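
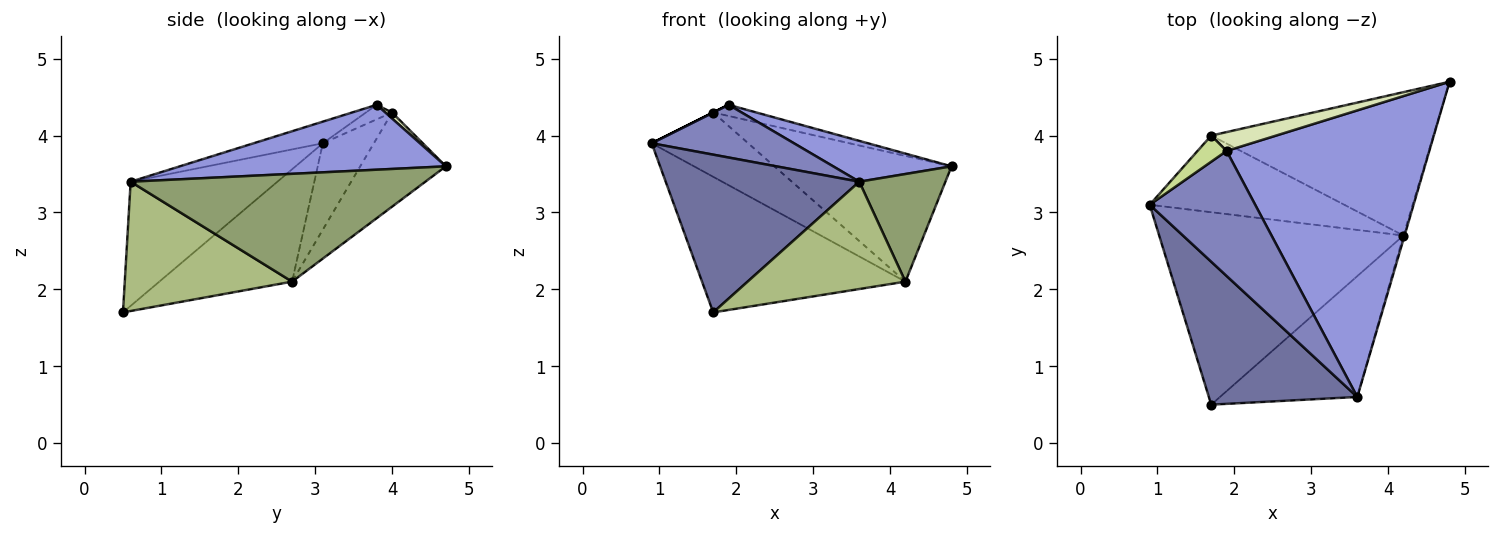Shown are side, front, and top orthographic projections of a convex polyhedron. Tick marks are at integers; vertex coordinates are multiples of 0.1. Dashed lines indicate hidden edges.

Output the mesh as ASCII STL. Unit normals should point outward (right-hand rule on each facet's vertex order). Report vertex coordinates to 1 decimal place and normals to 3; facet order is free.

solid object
 facet normal -0.490 -0.646 0.585
  outer loop
   vertex 3.6 0.6 3.4
   vertex 0.9 3.1 3.9
   vertex 1.7 0.5 1.7
  endloop
 endfacet
 facet normal -0.186 -0.382 0.905
  outer loop
   vertex 3.6 0.6 3.4
   vertex 1.9 3.8 4.4
   vertex 0.9 3.1 3.9
  endloop
 endfacet
 facet normal 0.302 -0.134 0.944
  outer loop
   vertex 3.6 0.6 3.4
   vertex 4.8 4.7 3.6
   vertex 1.9 3.8 4.4
  endloop
 endfacet
 facet normal -0.352 0.539 -0.765
  outer loop
   vertex 4.2 2.7 2.1
   vertex 1.7 0.5 1.7
   vertex 0.9 3.1 3.9
  endloop
 endfacet
 facet normal 0.960 -0.280 -0.010
  outer loop
   vertex 4.2 2.7 2.1
   vertex 4.8 4.7 3.6
   vertex 3.6 0.6 3.4
  endloop
 endfacet
 facet normal 0.576 -0.543 -0.611
  outer loop
   vertex 4.2 2.7 2.1
   vertex 3.6 0.6 3.4
   vertex 1.7 0.5 1.7
  endloop
 endfacet
 facet normal -0.447 0.000 0.894
  outer loop
   vertex 1.7 4.0 4.3
   vertex 0.9 3.1 3.9
   vertex 1.9 3.8 4.4
  endloop
 endfacet
 facet normal 0.079 0.508 0.858
  outer loop
   vertex 1.7 4.0 4.3
   vertex 1.9 3.8 4.4
   vertex 4.8 4.7 3.6
  endloop
 endfacet
 facet normal -0.322 0.608 -0.725
  outer loop
   vertex 1.7 4.0 4.3
   vertex 4.2 2.7 2.1
   vertex 0.9 3.1 3.9
  endloop
 endfacet
 facet normal -0.304 0.628 -0.716
  outer loop
   vertex 1.7 4.0 4.3
   vertex 4.8 4.7 3.6
   vertex 4.2 2.7 2.1
  endloop
 endfacet
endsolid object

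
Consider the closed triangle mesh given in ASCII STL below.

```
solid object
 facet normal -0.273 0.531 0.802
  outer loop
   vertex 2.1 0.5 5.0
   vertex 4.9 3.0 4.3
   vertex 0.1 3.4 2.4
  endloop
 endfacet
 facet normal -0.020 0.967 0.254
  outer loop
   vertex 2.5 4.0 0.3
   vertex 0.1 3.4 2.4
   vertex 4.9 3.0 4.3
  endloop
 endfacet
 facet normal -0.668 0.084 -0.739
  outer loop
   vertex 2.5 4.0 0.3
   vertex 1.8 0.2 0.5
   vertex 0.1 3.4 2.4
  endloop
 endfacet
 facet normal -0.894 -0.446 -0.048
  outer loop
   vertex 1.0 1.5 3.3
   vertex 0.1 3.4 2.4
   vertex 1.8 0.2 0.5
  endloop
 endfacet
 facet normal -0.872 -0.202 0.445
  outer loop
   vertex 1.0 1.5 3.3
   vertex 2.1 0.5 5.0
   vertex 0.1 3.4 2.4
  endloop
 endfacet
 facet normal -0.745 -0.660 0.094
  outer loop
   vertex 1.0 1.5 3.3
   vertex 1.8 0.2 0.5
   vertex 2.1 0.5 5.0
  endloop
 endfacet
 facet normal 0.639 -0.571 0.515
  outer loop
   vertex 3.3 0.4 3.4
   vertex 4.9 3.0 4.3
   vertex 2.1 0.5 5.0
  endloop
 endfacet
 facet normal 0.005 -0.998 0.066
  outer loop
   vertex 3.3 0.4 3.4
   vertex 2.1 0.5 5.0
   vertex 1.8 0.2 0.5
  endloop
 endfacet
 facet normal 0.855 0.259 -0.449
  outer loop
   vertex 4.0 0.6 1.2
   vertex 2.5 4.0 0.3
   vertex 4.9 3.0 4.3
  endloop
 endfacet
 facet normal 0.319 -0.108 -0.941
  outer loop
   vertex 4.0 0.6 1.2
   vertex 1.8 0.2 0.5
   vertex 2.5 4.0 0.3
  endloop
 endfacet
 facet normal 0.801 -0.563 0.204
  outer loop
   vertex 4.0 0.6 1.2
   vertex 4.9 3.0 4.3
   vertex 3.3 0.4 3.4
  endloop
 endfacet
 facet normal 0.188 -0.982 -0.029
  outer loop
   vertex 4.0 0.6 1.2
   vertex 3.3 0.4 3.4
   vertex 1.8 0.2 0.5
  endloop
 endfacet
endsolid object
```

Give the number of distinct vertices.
8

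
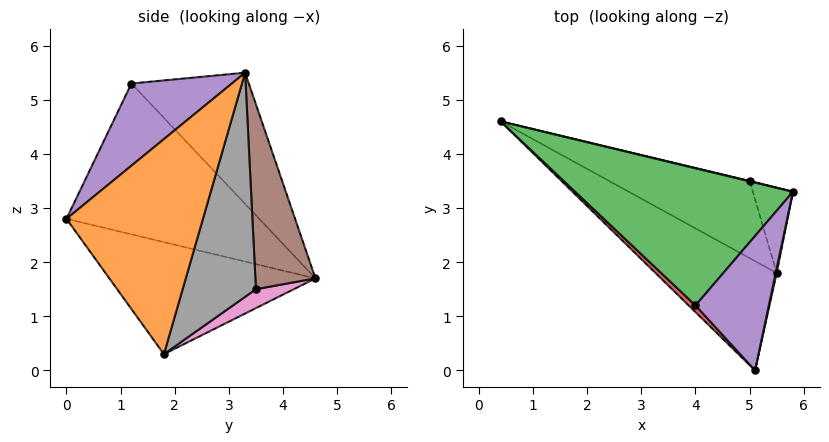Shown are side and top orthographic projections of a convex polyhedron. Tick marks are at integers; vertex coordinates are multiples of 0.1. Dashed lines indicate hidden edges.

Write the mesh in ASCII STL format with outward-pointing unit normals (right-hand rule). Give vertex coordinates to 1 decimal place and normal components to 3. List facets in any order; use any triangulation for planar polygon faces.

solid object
 facet normal -0.512 -0.656 -0.554
  outer loop
   vertex 5.5 1.8 0.3
   vertex 5.1 0.0 2.8
   vertex 0.4 4.6 1.7
  endloop
 endfacet
 facet normal 0.977 -0.211 0.004
  outer loop
   vertex 5.5 1.8 0.3
   vertex 5.8 3.3 5.5
   vertex 5.1 0.0 2.8
  endloop
 endfacet
 facet normal -0.485 0.339 0.806
  outer loop
   vertex 4.0 1.2 5.3
   vertex 5.8 3.3 5.5
   vertex 0.4 4.6 1.7
  endloop
 endfacet
 facet normal -0.703 -0.711 0.032
  outer loop
   vertex 4.0 1.2 5.3
   vertex 0.4 4.6 1.7
   vertex 5.1 0.0 2.8
  endloop
 endfacet
 facet normal 0.610 -0.575 0.545
  outer loop
   vertex 4.0 1.2 5.3
   vertex 5.1 0.0 2.8
   vertex 5.8 3.3 5.5
  endloop
 endfacet
 facet normal 0.233 0.973 0.002
  outer loop
   vertex 5.0 3.5 1.5
   vertex 0.4 4.6 1.7
   vertex 5.8 3.3 5.5
  endloop
 endfacet
 facet normal 0.107 0.594 -0.797
  outer loop
   vertex 5.0 3.5 1.5
   vertex 5.5 1.8 0.3
   vertex 0.4 4.6 1.7
  endloop
 endfacet
 facet normal 0.910 0.382 -0.163
  outer loop
   vertex 5.0 3.5 1.5
   vertex 5.8 3.3 5.5
   vertex 5.5 1.8 0.3
  endloop
 endfacet
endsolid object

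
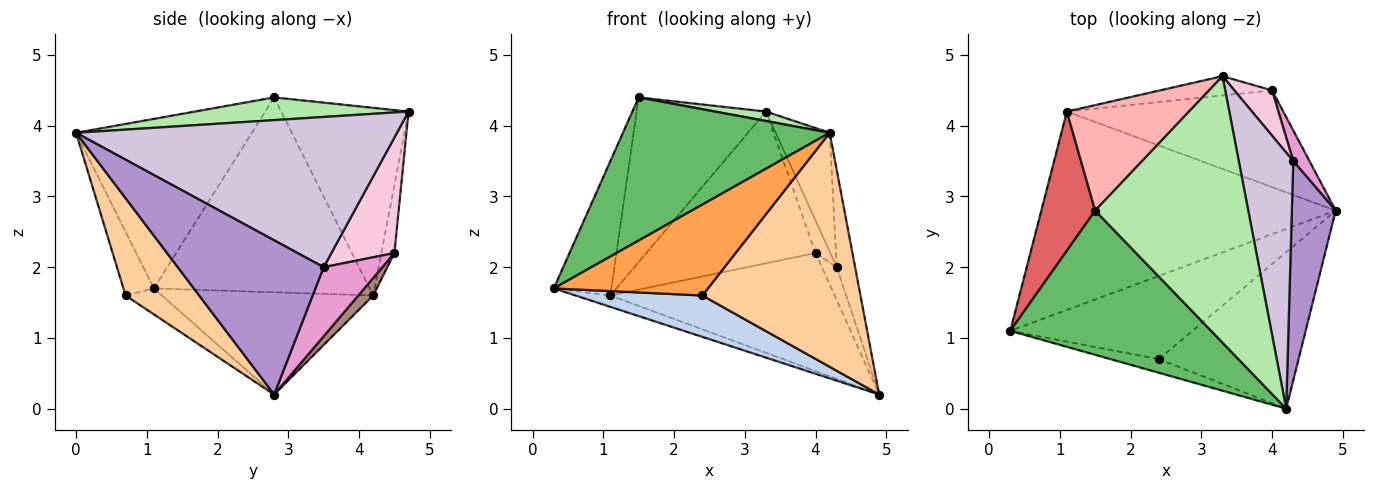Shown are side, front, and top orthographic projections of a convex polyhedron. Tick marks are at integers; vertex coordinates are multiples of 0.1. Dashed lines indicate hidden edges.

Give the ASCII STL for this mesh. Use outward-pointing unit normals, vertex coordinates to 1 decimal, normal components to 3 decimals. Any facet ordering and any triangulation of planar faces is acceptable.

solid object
 facet normal -0.328 0.054 -0.943
  outer loop
   vertex 1.1 4.2 1.6
   vertex 4.9 2.8 0.2
   vertex 0.3 1.1 1.7
  endloop
 endfacet
 facet normal -0.126 -0.442 -0.888
  outer loop
   vertex 2.4 0.7 1.6
   vertex 0.3 1.1 1.7
   vertex 4.9 2.8 0.2
  endloop
 endfacet
 facet normal -0.192 -0.971 -0.145
  outer loop
   vertex 2.4 0.7 1.6
   vertex 4.2 0.0 3.9
   vertex 0.3 1.1 1.7
  endloop
 endfacet
 facet normal 0.361 -0.775 -0.518
  outer loop
   vertex 2.4 0.7 1.6
   vertex 4.9 2.8 0.2
   vertex 4.2 0.0 3.9
  endloop
 endfacet
 facet normal -0.514 -0.604 0.609
  outer loop
   vertex 1.5 2.8 4.4
   vertex 0.3 1.1 1.7
   vertex 4.2 0.0 3.9
  endloop
 endfacet
 facet normal 0.147 -0.035 0.989
  outer loop
   vertex 1.5 2.8 4.4
   vertex 4.2 0.0 3.9
   vertex 3.3 4.7 4.2
  endloop
 endfacet
 facet normal -0.933 0.249 0.258
  outer loop
   vertex 1.5 2.8 4.4
   vertex 1.1 4.2 1.6
   vertex 0.3 1.1 1.7
  endloop
 endfacet
 facet normal -0.638 0.648 0.415
  outer loop
   vertex 1.5 2.8 4.4
   vertex 3.3 4.7 4.2
   vertex 1.1 4.2 1.6
  endloop
 endfacet
 facet normal 0.955 0.120 0.272
  outer loop
   vertex 4.3 3.5 2.0
   vertex 4.2 0.0 3.9
   vertex 4.9 2.8 0.2
  endloop
 endfacet
 facet normal 0.929 0.156 0.337
  outer loop
   vertex 4.3 3.5 2.0
   vertex 3.3 4.7 4.2
   vertex 4.2 0.0 3.9
  endloop
 endfacet
 facet normal 0.051 0.772 -0.633
  outer loop
   vertex 4.0 4.5 2.2
   vertex 4.9 2.8 0.2
   vertex 1.1 4.2 1.6
  endloop
 endfacet
 facet normal -0.076 0.989 -0.126
  outer loop
   vertex 4.0 4.5 2.2
   vertex 1.1 4.2 1.6
   vertex 3.3 4.7 4.2
  endloop
 endfacet
 facet normal 0.945 0.239 0.222
  outer loop
   vertex 4.0 4.5 2.2
   vertex 4.3 3.5 2.0
   vertex 4.9 2.8 0.2
  endloop
 endfacet
 facet normal 0.928 0.218 0.303
  outer loop
   vertex 4.0 4.5 2.2
   vertex 3.3 4.7 4.2
   vertex 4.3 3.5 2.0
  endloop
 endfacet
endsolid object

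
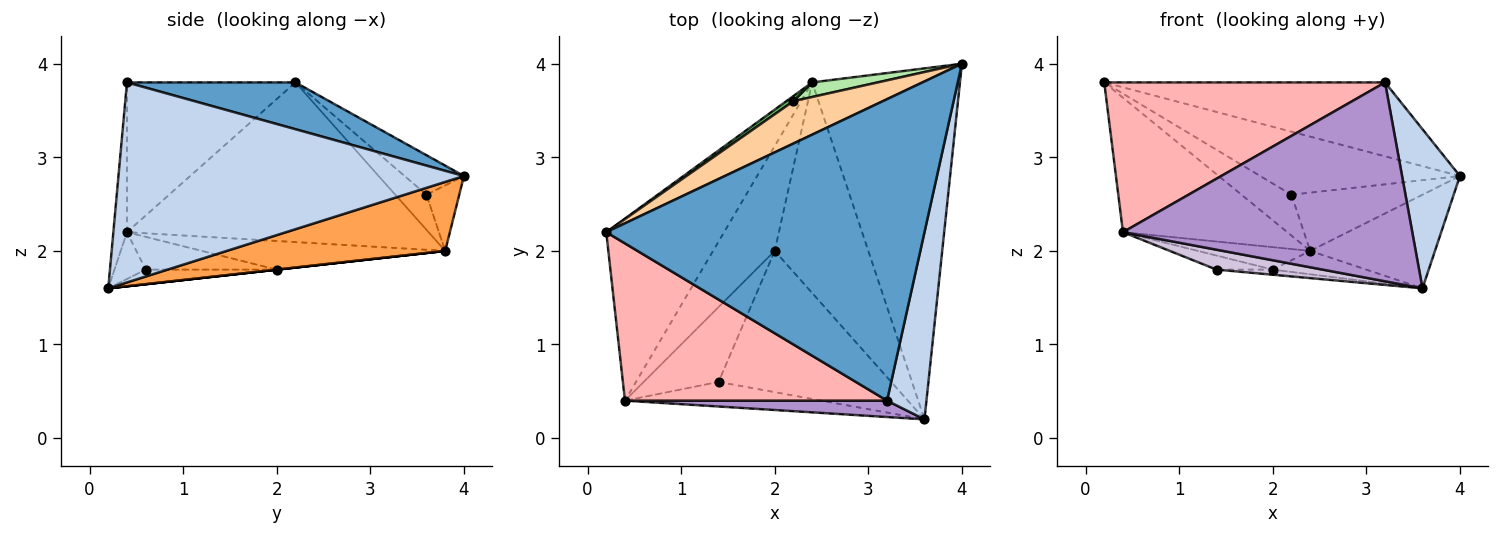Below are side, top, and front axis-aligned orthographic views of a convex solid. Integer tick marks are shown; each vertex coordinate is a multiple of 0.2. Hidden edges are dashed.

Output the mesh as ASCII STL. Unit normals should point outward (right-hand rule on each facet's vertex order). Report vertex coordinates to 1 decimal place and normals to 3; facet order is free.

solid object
 facet normal 0.141 0.236 0.961
  outer loop
   vertex 3.2 0.4 3.8
   vertex 4.0 4.0 2.8
   vertex 0.2 2.2 3.8
  endloop
 endfacet
 facet normal 0.968 -0.162 0.191
  outer loop
   vertex 3.2 0.4 3.8
   vertex 3.6 0.2 1.6
   vertex 4.0 4.0 2.8
  endloop
 endfacet
 facet normal 0.411 0.235 -0.881
  outer loop
   vertex 2.4 3.8 2.0
   vertex 4.0 4.0 2.8
   vertex 3.6 0.2 1.6
  endloop
 endfacet
 facet normal -0.239 0.806 0.541
  outer loop
   vertex 2.2 3.6 2.6
   vertex 0.2 2.2 3.8
   vertex 4.0 4.0 2.8
  endloop
 endfacet
 facet normal -0.527 0.843 0.105
  outer loop
   vertex 2.2 3.6 2.6
   vertex 2.4 3.8 2.0
   vertex 0.2 2.2 3.8
  endloop
 endfacet
 facet normal -0.236 0.943 0.236
  outer loop
   vertex 2.2 3.6 2.6
   vertex 4.0 4.0 2.8
   vertex 2.4 3.8 2.0
  endloop
 endfacet
 facet normal -0.737 0.402 -0.544
  outer loop
   vertex 0.4 0.4 2.2
   vertex 0.2 2.2 3.8
   vertex 2.4 3.8 2.0
  endloop
 endfacet
 facet normal -0.382 -0.637 0.669
  outer loop
   vertex 0.4 0.4 2.2
   vertex 3.2 0.4 3.8
   vertex 0.2 2.2 3.8
  endloop
 endfacet
 facet normal -0.047 -0.996 0.082
  outer loop
   vertex 0.4 0.4 2.2
   vertex 3.6 0.2 1.6
   vertex 3.2 0.4 3.8
  endloop
 endfacet
 facet normal -0.182 -0.619 -0.764
  outer loop
   vertex 1.4 0.6 1.8
   vertex 3.6 0.2 1.6
   vertex 0.4 0.4 2.2
  endloop
 endfacet
 facet normal -0.413 0.191 -0.890
  outer loop
   vertex 2.0 2.0 1.8
   vertex 0.4 0.4 2.2
   vertex 2.4 3.8 2.0
  endloop
 endfacet
 facet normal -0.395 0.169 -0.903
  outer loop
   vertex 2.0 2.0 1.8
   vertex 1.4 0.6 1.8
   vertex 0.4 0.4 2.2
  endloop
 endfacet
 facet normal 0.000 0.110 -0.994
  outer loop
   vertex 2.0 2.0 1.8
   vertex 2.4 3.8 2.0
   vertex 3.6 0.2 1.6
  endloop
 endfacet
 facet normal -0.084 0.036 -0.996
  outer loop
   vertex 2.0 2.0 1.8
   vertex 3.6 0.2 1.6
   vertex 1.4 0.6 1.8
  endloop
 endfacet
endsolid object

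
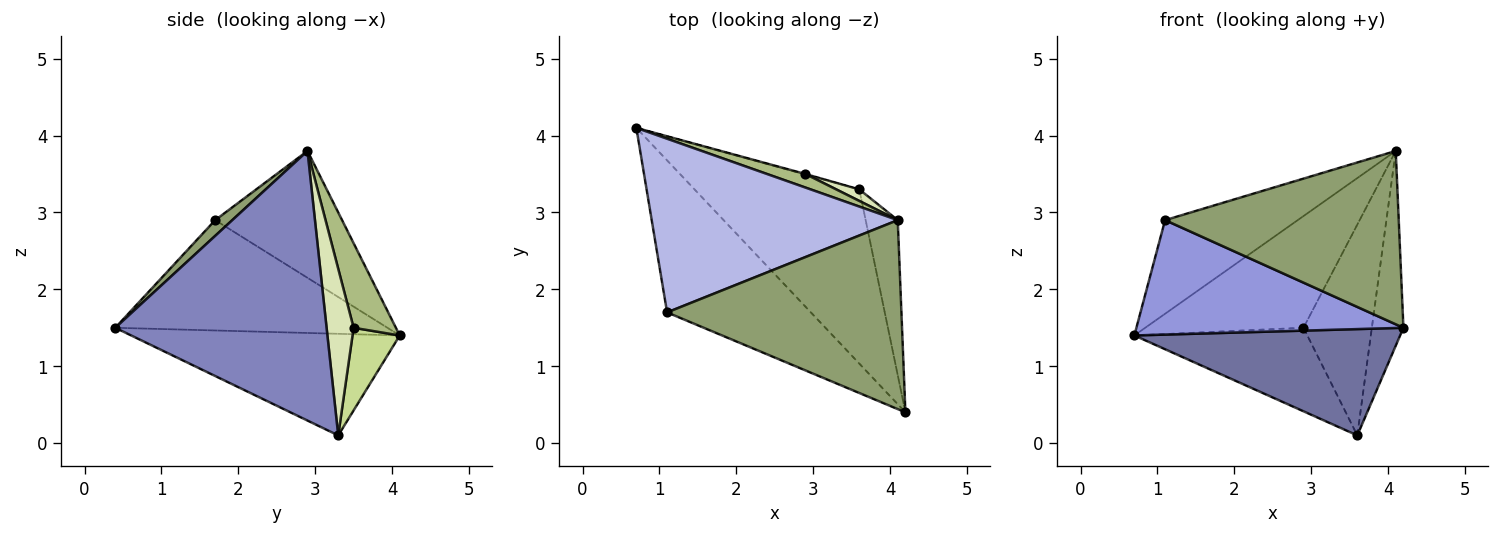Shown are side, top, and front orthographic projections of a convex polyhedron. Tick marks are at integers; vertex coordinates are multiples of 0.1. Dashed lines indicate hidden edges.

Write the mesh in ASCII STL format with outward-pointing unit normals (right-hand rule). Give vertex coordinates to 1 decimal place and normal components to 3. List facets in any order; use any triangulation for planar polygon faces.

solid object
 facet normal -0.466 -0.461 -0.755
  outer loop
   vertex 3.6 3.3 0.1
   vertex 4.2 0.4 1.5
   vertex 0.7 4.1 1.4
  endloop
 endfacet
 facet normal 0.982 0.147 -0.117
  outer loop
   vertex 3.6 3.3 0.1
   vertex 4.1 2.9 3.8
   vertex 4.2 0.4 1.5
  endloop
 endfacet
 facet normal -0.523 -0.513 -0.681
  outer loop
   vertex 1.1 1.7 2.9
   vertex 0.7 4.1 1.4
   vertex 4.2 0.4 1.5
  endloop
 endfacet
 facet normal -0.413 0.432 0.802
  outer loop
   vertex 1.1 1.7 2.9
   vertex 4.1 2.9 3.8
   vertex 0.7 4.1 1.4
  endloop
 endfacet
 facet normal 0.049 -0.675 0.736
  outer loop
   vertex 1.1 1.7 2.9
   vertex 4.2 0.4 1.5
   vertex 4.1 2.9 3.8
  endloop
 endfacet
 facet normal 0.256 0.960 0.117
  outer loop
   vertex 2.9 3.5 1.5
   vertex 0.7 4.1 1.4
   vertex 4.1 2.9 3.8
  endloop
 endfacet
 facet normal 0.263 0.965 -0.006
  outer loop
   vertex 2.9 3.5 1.5
   vertex 3.6 3.3 0.1
   vertex 0.7 4.1 1.4
  endloop
 endfacet
 facet normal 0.367 0.929 0.051
  outer loop
   vertex 2.9 3.5 1.5
   vertex 4.1 2.9 3.8
   vertex 3.6 3.3 0.1
  endloop
 endfacet
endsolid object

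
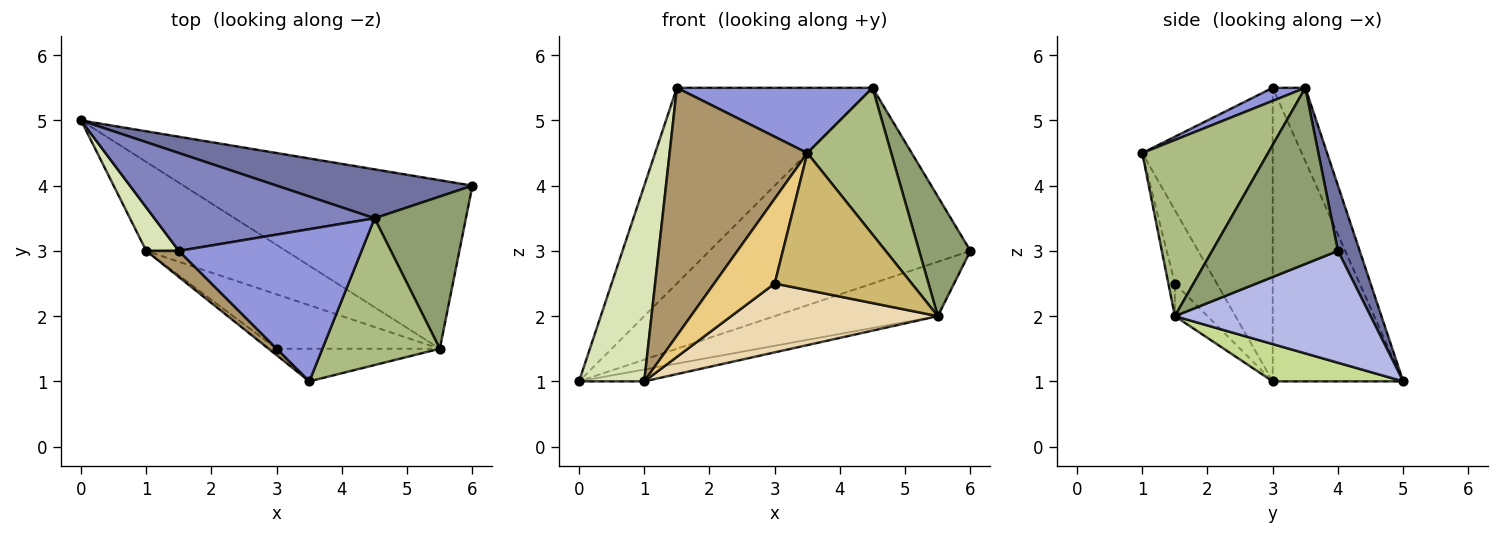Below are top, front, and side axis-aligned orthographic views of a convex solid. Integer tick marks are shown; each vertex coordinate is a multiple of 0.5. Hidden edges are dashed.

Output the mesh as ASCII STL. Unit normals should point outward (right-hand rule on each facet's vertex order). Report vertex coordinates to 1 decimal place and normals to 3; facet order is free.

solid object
 facet normal 0.081 0.967 0.242
  outer loop
   vertex 4.5 3.5 5.5
   vertex 6.0 4.0 3.0
   vertex 0.0 5.0 1.0
  endloop
 endfacet
 facet normal -0.147 0.885 0.442
  outer loop
   vertex 1.5 3.0 5.5
   vertex 4.5 3.5 5.5
   vertex 0.0 5.0 1.0
  endloop
 endfacet
 facet normal 0.066 -0.393 0.917
  outer loop
   vertex 1.5 3.0 5.5
   vertex 3.5 1.0 4.5
   vertex 4.5 3.5 5.5
  endloop
 endfacet
 facet normal 0.346 0.288 -0.893
  outer loop
   vertex 5.5 1.5 2.0
   vertex 0.0 5.0 1.0
   vertex 6.0 4.0 3.0
  endloop
 endfacet
 facet normal 0.835 -0.340 0.433
  outer loop
   vertex 5.5 1.5 2.0
   vertex 6.0 4.0 3.0
   vertex 4.5 3.5 5.5
  endloop
 endfacet
 facet normal 0.728 -0.485 0.485
  outer loop
   vertex 5.5 1.5 2.0
   vertex 4.5 3.5 5.5
   vertex 3.5 1.0 4.5
  endloop
 endfacet
 facet normal 0.256 0.128 -0.958
  outer loop
   vertex 1.0 3.0 1.0
   vertex 0.0 5.0 1.0
   vertex 5.5 1.5 2.0
  endloop
 endfacet
 facet normal -0.890 -0.445 0.099
  outer loop
   vertex 1.0 3.0 1.0
   vertex 1.5 3.0 5.5
   vertex 0.0 5.0 1.0
  endloop
 endfacet
 facet normal -0.686 -0.724 0.076
  outer loop
   vertex 1.0 3.0 1.0
   vertex 3.5 1.0 4.5
   vertex 1.5 3.0 5.5
  endloop
 endfacet
 facet normal -0.046 -0.972 -0.231
  outer loop
   vertex 3.0 1.5 2.5
   vertex 5.5 1.5 2.0
   vertex 3.5 1.0 4.5
  endloop
 endfacet
 facet normal -0.568 -0.821 -0.063
  outer loop
   vertex 3.0 1.5 2.5
   vertex 3.5 1.0 4.5
   vertex 1.0 3.0 1.0
  endloop
 endfacet
 facet normal -0.123 -0.779 -0.615
  outer loop
   vertex 3.0 1.5 2.5
   vertex 1.0 3.0 1.0
   vertex 5.5 1.5 2.0
  endloop
 endfacet
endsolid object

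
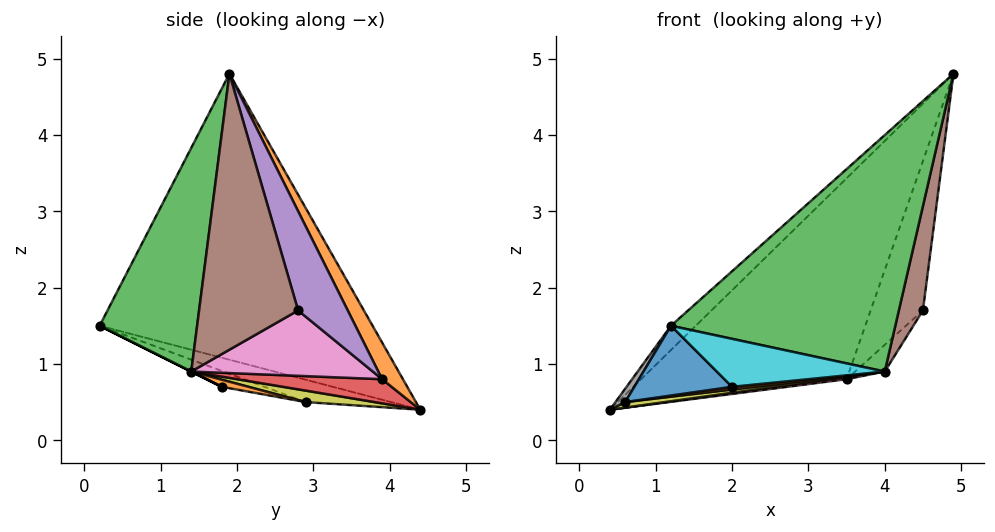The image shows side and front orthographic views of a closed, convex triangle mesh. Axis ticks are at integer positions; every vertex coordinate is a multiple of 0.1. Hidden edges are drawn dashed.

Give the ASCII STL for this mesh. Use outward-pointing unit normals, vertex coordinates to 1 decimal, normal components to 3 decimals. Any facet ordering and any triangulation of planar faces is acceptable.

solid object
 facet normal -0.680 0.062 0.731
  outer loop
   vertex 1.2 0.2 1.5
   vertex 4.9 1.9 4.8
   vertex 0.4 4.4 0.4
  endloop
 endfacet
 facet normal 0.092 0.903 0.420
  outer loop
   vertex 3.5 3.9 0.8
   vertex 0.4 4.4 0.4
   vertex 4.9 1.9 4.8
  endloop
 endfacet
 facet normal 0.398 -0.917 0.026
  outer loop
   vertex 4.0 1.4 0.9
   vertex 4.9 1.9 4.8
   vertex 1.2 0.2 1.5
  endloop
 endfacet
 facet normal 0.126 -0.015 -0.992
  outer loop
   vertex 4.0 1.4 0.9
   vertex 0.4 4.4 0.4
   vertex 3.5 3.9 0.8
  endloop
 endfacet
 facet normal 0.683 0.720 0.121
  outer loop
   vertex 4.5 2.8 1.7
   vertex 3.5 3.9 0.8
   vertex 4.9 1.9 4.8
  endloop
 endfacet
 facet normal 0.954 -0.232 -0.190
  outer loop
   vertex 4.5 2.8 1.7
   vertex 4.9 1.9 4.8
   vertex 4.0 1.4 0.9
  endloop
 endfacet
 facet normal 0.734 0.120 -0.669
  outer loop
   vertex 4.5 2.8 1.7
   vertex 4.0 1.4 0.9
   vertex 3.5 3.9 0.8
  endloop
 endfacet
 facet normal -0.954 -0.109 0.279
  outer loop
   vertex 0.6 2.9 0.5
   vertex 1.2 0.2 1.5
   vertex 0.4 4.4 0.4
  endloop
 endfacet
 facet normal 0.093 -0.054 -0.994
  outer loop
   vertex 0.6 2.9 0.5
   vertex 0.4 4.4 0.4
   vertex 4.0 1.4 0.9
  endloop
 endfacet
 facet normal 0.000 -0.447 -0.894
  outer loop
   vertex 2.0 1.8 0.7
   vertex 4.0 1.4 0.9
   vertex 1.2 0.2 1.5
  endloop
 endfacet
 facet normal -0.164 -0.374 -0.913
  outer loop
   vertex 2.0 1.8 0.7
   vertex 1.2 0.2 1.5
   vertex 0.6 2.9 0.5
  endloop
 endfacet
 facet normal 0.085 -0.073 -0.994
  outer loop
   vertex 2.0 1.8 0.7
   vertex 0.6 2.9 0.5
   vertex 4.0 1.4 0.9
  endloop
 endfacet
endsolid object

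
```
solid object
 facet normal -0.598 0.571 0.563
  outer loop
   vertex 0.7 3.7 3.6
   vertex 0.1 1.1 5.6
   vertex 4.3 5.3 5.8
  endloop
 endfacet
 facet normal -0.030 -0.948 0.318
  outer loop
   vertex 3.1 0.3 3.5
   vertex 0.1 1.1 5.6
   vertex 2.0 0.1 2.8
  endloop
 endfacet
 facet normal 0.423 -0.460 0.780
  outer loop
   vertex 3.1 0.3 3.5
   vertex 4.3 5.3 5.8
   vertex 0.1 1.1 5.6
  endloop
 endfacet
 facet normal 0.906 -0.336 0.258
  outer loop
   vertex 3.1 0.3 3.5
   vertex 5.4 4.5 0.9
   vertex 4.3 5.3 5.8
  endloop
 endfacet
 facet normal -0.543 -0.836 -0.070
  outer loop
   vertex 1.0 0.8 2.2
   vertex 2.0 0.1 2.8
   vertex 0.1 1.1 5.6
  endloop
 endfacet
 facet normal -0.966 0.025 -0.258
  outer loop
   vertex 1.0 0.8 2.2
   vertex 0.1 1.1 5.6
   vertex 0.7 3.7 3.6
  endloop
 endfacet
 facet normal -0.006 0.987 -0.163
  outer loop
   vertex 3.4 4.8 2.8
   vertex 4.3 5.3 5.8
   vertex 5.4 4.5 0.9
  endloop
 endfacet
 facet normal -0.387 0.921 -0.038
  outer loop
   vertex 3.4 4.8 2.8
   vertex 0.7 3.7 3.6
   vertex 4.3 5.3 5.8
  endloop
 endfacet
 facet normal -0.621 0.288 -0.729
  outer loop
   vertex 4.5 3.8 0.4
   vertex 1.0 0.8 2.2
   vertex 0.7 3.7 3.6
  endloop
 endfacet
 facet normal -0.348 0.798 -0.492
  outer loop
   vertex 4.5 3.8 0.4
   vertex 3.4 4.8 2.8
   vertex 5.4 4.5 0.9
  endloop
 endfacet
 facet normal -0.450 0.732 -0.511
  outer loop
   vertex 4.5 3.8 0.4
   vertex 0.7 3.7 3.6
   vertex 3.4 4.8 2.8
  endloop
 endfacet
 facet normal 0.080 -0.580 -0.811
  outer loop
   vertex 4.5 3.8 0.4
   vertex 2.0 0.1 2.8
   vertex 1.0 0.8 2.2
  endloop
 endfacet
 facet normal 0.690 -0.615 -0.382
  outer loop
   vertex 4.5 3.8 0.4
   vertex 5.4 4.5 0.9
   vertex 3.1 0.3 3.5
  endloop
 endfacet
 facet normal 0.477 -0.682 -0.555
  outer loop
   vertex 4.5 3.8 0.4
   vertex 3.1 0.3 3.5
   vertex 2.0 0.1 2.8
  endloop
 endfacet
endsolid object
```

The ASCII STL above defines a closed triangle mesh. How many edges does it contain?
21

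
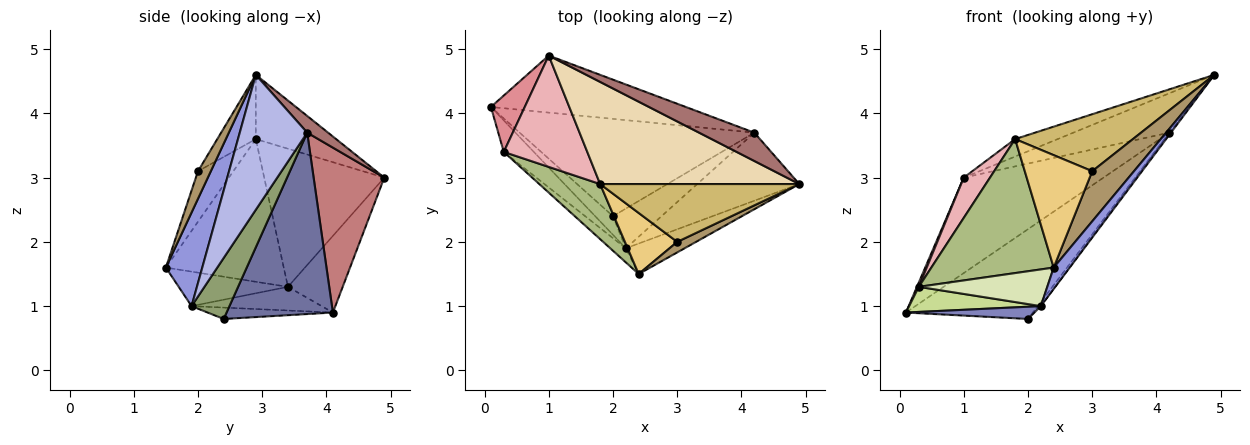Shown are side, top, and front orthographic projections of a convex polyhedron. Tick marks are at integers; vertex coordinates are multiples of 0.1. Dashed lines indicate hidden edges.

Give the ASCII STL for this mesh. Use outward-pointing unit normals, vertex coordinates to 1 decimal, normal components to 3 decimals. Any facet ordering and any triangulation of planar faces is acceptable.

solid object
 facet normal 0.494 0.590 -0.639
  outer loop
   vertex 4.2 3.7 3.7
   vertex 2.0 2.4 0.8
   vertex 0.1 4.1 0.9
  endloop
 endfacet
 facet normal -0.471 -0.484 -0.737
  outer loop
   vertex 2.2 1.9 1.0
   vertex 0.1 4.1 0.9
   vertex 2.0 2.4 0.8
  endloop
 endfacet
 facet normal 0.793 -0.350 -0.498
  outer loop
   vertex 2.2 1.9 1.0
   vertex 4.9 2.9 4.6
   vertex 2.4 1.5 1.6
  endloop
 endfacet
 facet normal 0.797 0.019 -0.603
  outer loop
   vertex 2.2 1.9 1.0
   vertex 4.2 3.7 3.7
   vertex 4.9 2.9 4.6
  endloop
 endfacet
 facet normal 0.781 0.064 -0.621
  outer loop
   vertex 2.2 1.9 1.0
   vertex 2.0 2.4 0.8
   vertex 4.2 3.7 3.7
  endloop
 endfacet
 facet normal -0.665 -0.691 0.284
  outer loop
   vertex 0.3 3.4 1.3
   vertex 2.4 1.5 1.6
   vertex 1.8 2.9 3.6
  endloop
 endfacet
 facet normal -0.524 -0.530 -0.666
  outer loop
   vertex 0.3 3.4 1.3
   vertex 0.1 4.1 0.9
   vertex 2.2 1.9 1.0
  endloop
 endfacet
 facet normal -0.622 -0.731 -0.280
  outer loop
   vertex 0.3 3.4 1.3
   vertex 2.2 1.9 1.0
   vertex 2.4 1.5 1.6
  endloop
 endfacet
 facet normal 0.288 -0.937 0.197
  outer loop
   vertex 3.0 2.0 3.1
   vertex 2.4 1.5 1.6
   vertex 4.9 2.9 4.6
  endloop
 endfacet
 facet normal -0.224 -0.684 0.694
  outer loop
   vertex 3.0 2.0 3.1
   vertex 4.9 2.9 4.6
   vertex 1.8 2.9 3.6
  endloop
 endfacet
 facet normal -0.418 -0.798 0.433
  outer loop
   vertex 3.0 2.0 3.1
   vertex 1.8 2.9 3.6
   vertex 2.4 1.5 1.6
  endloop
 endfacet
 facet normal -0.303 0.161 0.939
  outer loop
   vertex 1.0 4.9 3.0
   vertex 1.8 2.9 3.6
   vertex 4.9 2.9 4.6
  endloop
 endfacet
 facet normal 0.174 0.799 0.575
  outer loop
   vertex 1.0 4.9 3.0
   vertex 4.9 2.9 4.6
   vertex 4.2 3.7 3.7
  endloop
 endfacet
 facet normal 0.398 0.787 -0.471
  outer loop
   vertex 1.0 4.9 3.0
   vertex 4.2 3.7 3.7
   vertex 0.1 4.1 0.9
  endloop
 endfacet
 facet normal -0.914 -0.031 0.404
  outer loop
   vertex 1.0 4.9 3.0
   vertex 0.1 4.1 0.9
   vertex 0.3 3.4 1.3
  endloop
 endfacet
 facet normal -0.841 -0.184 0.509
  outer loop
   vertex 1.0 4.9 3.0
   vertex 0.3 3.4 1.3
   vertex 1.8 2.9 3.6
  endloop
 endfacet
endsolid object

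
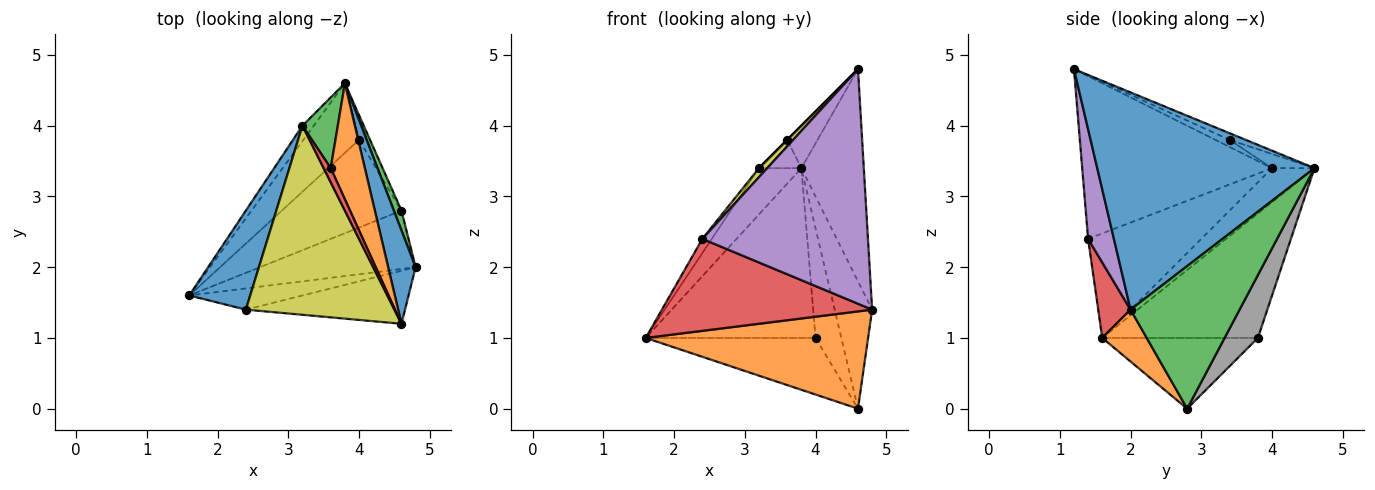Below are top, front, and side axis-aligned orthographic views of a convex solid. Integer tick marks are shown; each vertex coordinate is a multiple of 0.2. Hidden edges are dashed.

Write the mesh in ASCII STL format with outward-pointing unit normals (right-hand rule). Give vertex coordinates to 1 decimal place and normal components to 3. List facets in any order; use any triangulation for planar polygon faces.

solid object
 facet normal 0.954 0.274 0.121
  outer loop
   vertex 4.6 1.2 4.8
   vertex 4.8 2.0 1.4
   vertex 3.8 4.6 3.4
  endloop
 endfacet
 facet normal 0.169 -0.845 -0.507
  outer loop
   vertex 4.6 2.8 0.0
   vertex 4.8 2.0 1.4
   vertex 1.6 1.6 1.0
  endloop
 endfacet
 facet normal 0.945 0.324 0.050
  outer loop
   vertex 4.6 2.8 0.0
   vertex 3.8 4.6 3.4
   vertex 4.8 2.0 1.4
  endloop
 endfacet
 facet normal 0.148 -0.964 -0.222
  outer loop
   vertex 2.4 1.4 2.4
   vertex 1.6 1.6 1.0
   vertex 4.8 2.0 1.4
  endloop
 endfacet
 facet normal 0.150 -0.964 -0.218
  outer loop
   vertex 2.4 1.4 2.4
   vertex 4.8 2.0 1.4
   vertex 4.6 1.2 4.8
  endloop
 endfacet
 facet normal -0.647 0.706 -0.289
  outer loop
   vertex 4.0 3.8 1.0
   vertex 1.6 1.6 1.0
   vertex 3.8 4.6 3.4
  endloop
 endfacet
 facet normal -0.445 0.485 -0.753
  outer loop
   vertex 4.0 3.8 1.0
   vertex 4.6 2.8 0.0
   vertex 1.6 1.6 1.0
  endloop
 endfacet
 facet normal 0.783 0.607 -0.137
  outer loop
   vertex 4.0 3.8 1.0
   vertex 3.8 4.6 3.4
   vertex 4.6 2.8 0.0
  endloop
 endfacet
 facet normal -0.738 -0.032 0.674
  outer loop
   vertex 3.2 4.0 3.4
   vertex 2.4 1.4 2.4
   vertex 4.6 1.2 4.8
  endloop
 endfacet
 facet normal -0.688 0.688 -0.229
  outer loop
   vertex 3.2 4.0 3.4
   vertex 3.8 4.6 3.4
   vertex 1.6 1.6 1.0
  endloop
 endfacet
 facet normal -0.862 0.072 0.503
  outer loop
   vertex 3.2 4.0 3.4
   vertex 1.6 1.6 1.0
   vertex 2.4 1.4 2.4
  endloop
 endfacet
 facet normal -0.180 0.338 0.924
  outer loop
   vertex 3.6 3.4 3.8
   vertex 4.6 1.2 4.8
   vertex 3.8 4.6 3.4
  endloop
 endfacet
 facet normal -0.348 0.348 0.870
  outer loop
   vertex 3.6 3.4 3.8
   vertex 3.8 4.6 3.4
   vertex 3.2 4.0 3.4
  endloop
 endfacet
 facet normal -0.707 0.000 0.707
  outer loop
   vertex 3.6 3.4 3.8
   vertex 3.2 4.0 3.4
   vertex 4.6 1.2 4.8
  endloop
 endfacet
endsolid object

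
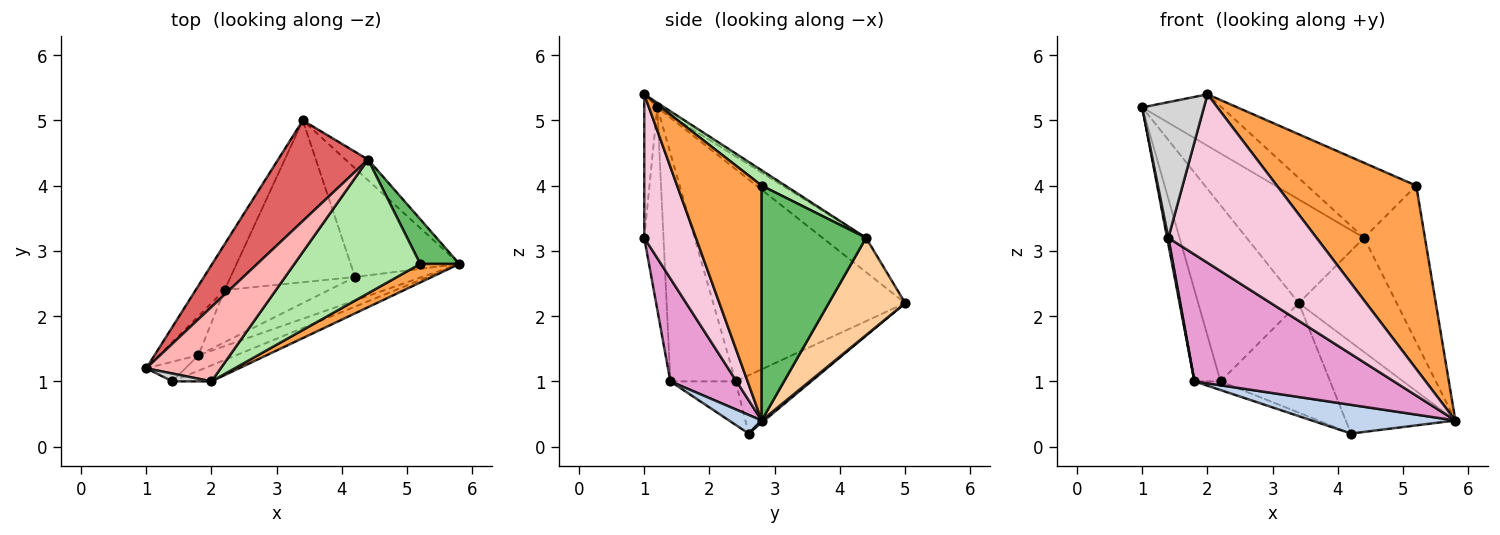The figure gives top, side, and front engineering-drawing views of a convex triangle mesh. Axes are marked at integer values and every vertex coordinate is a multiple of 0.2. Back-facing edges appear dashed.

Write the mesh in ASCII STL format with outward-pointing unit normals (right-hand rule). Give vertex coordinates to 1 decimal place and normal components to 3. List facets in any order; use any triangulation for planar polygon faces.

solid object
 facet normal 0.015 0.643 -0.766
  outer loop
   vertex 4.2 2.6 0.2
   vertex 3.4 5.0 2.2
   vertex 5.8 2.8 0.4
  endloop
 endfacet
 facet normal 0.173 -0.762 -0.624
  outer loop
   vertex 1.8 1.4 1.0
   vertex 4.2 2.6 0.2
   vertex 5.8 2.8 0.4
  endloop
 endfacet
 facet normal 0.517 -0.852 0.086
  outer loop
   vertex 2.0 1.0 5.4
   vertex 5.8 2.8 0.4
   vertex 5.2 2.8 4.0
  endloop
 endfacet
 facet normal 0.609 0.780 -0.141
  outer loop
   vertex 4.4 4.4 3.2
   vertex 5.8 2.8 0.4
   vertex 3.4 5.0 2.2
  endloop
 endfacet
 facet normal 0.855 0.499 0.142
  outer loop
   vertex 4.4 4.4 3.2
   vertex 5.2 2.8 4.0
   vertex 5.8 2.8 0.4
  endloop
 endfacet
 facet normal 0.106 0.487 0.867
  outer loop
   vertex 4.4 4.4 3.2
   vertex 2.0 1.0 5.4
   vertex 5.2 2.8 4.0
  endloop
 endfacet
 facet normal -0.257 0.694 0.673
  outer loop
   vertex 4.4 4.4 3.2
   vertex 3.4 5.0 2.2
   vertex 1.0 1.2 5.2
  endloop
 endfacet
 facet normal -0.051 0.568 0.822
  outer loop
   vertex 4.4 4.4 3.2
   vertex 1.0 1.2 5.2
   vertex 2.0 1.0 5.4
  endloop
 endfacet
 facet normal -0.361 0.523 -0.772
  outer loop
   vertex 2.2 2.4 1.0
   vertex 3.4 5.0 2.2
   vertex 4.2 2.6 0.2
  endloop
 endfacet
 facet normal -0.380 0.152 -0.912
  outer loop
   vertex 2.2 2.4 1.0
   vertex 4.2 2.6 0.2
   vertex 1.8 1.4 1.0
  endloop
 endfacet
 facet normal -0.879 0.461 -0.120
  outer loop
   vertex 2.2 2.4 1.0
   vertex 1.0 1.2 5.2
   vertex 3.4 5.0 2.2
  endloop
 endfacet
 facet normal -0.917 0.367 -0.157
  outer loop
   vertex 2.2 2.4 1.0
   vertex 1.8 1.4 1.0
   vertex 1.0 1.2 5.2
  endloop
 endfacet
 facet normal 0.313 -0.943 -0.115
  outer loop
   vertex 1.4 1.0 3.2
   vertex 1.8 1.4 1.0
   vertex 5.8 2.8 0.4
  endloop
 endfacet
 facet normal 0.328 -0.940 -0.089
  outer loop
   vertex 1.4 1.0 3.2
   vertex 5.8 2.8 0.4
   vertex 2.0 1.0 5.4
  endloop
 endfacet
 facet normal -0.980 -0.063 -0.190
  outer loop
   vertex 1.4 1.0 3.2
   vertex 1.0 1.2 5.2
   vertex 1.8 1.4 1.0
  endloop
 endfacet
 facet normal -0.207 -0.977 0.056
  outer loop
   vertex 1.4 1.0 3.2
   vertex 2.0 1.0 5.4
   vertex 1.0 1.2 5.2
  endloop
 endfacet
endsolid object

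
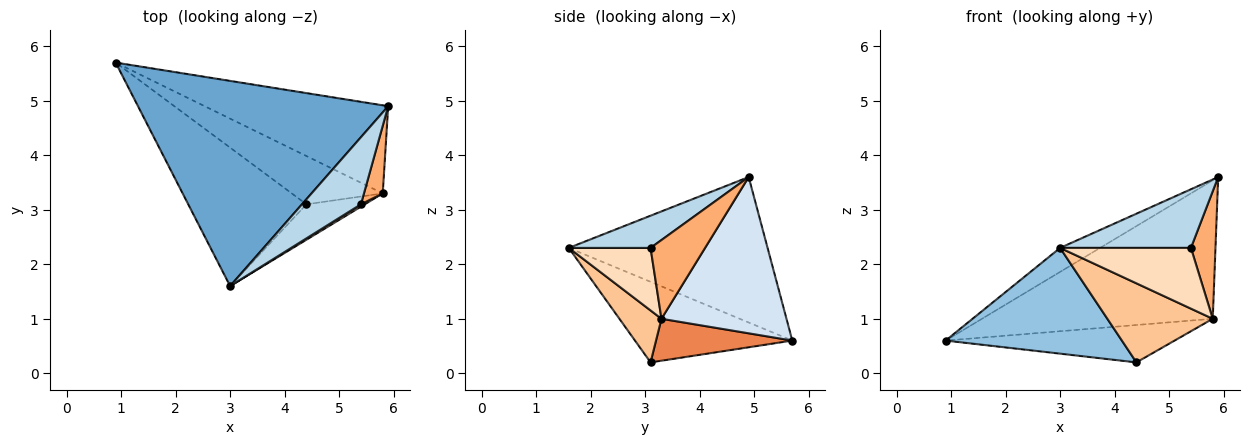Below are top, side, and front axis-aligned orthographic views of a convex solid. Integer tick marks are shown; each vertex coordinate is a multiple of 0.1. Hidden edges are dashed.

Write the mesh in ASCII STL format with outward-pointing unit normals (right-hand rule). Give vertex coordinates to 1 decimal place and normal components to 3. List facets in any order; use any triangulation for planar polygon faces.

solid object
 facet normal -0.500 0.101 0.860
  outer loop
   vertex 3.0 1.6 2.3
   vertex 5.9 4.9 3.6
   vertex 0.9 5.7 0.6
  endloop
 endfacet
 facet normal -0.476 -0.534 -0.699
  outer loop
   vertex 4.4 3.1 0.2
   vertex 3.0 1.6 2.3
   vertex 0.9 5.7 0.6
  endloop
 endfacet
 facet normal 0.380 -0.609 0.696
  outer loop
   vertex 5.4 3.1 2.3
   vertex 5.9 4.9 3.6
   vertex 3.0 1.6 2.3
  endloop
 endfacet
 facet normal 0.416 0.767 -0.488
  outer loop
   vertex 5.8 3.3 1.0
   vertex 0.9 5.7 0.6
   vertex 5.9 4.9 3.6
  endloop
 endfacet
 facet normal 0.342 0.575 -0.743
  outer loop
   vertex 5.8 3.3 1.0
   vertex 4.4 3.1 0.2
   vertex 0.9 5.7 0.6
  endloop
 endfacet
 facet normal 0.891 -0.401 0.212
  outer loop
   vertex 5.8 3.3 1.0
   vertex 5.9 4.9 3.6
   vertex 5.4 3.1 2.3
  endloop
 endfacet
 facet normal 0.342 -0.857 -0.384
  outer loop
   vertex 5.8 3.3 1.0
   vertex 3.0 1.6 2.3
   vertex 4.4 3.1 0.2
  endloop
 endfacet
 facet normal 0.530 -0.848 0.033
  outer loop
   vertex 5.8 3.3 1.0
   vertex 5.4 3.1 2.3
   vertex 3.0 1.6 2.3
  endloop
 endfacet
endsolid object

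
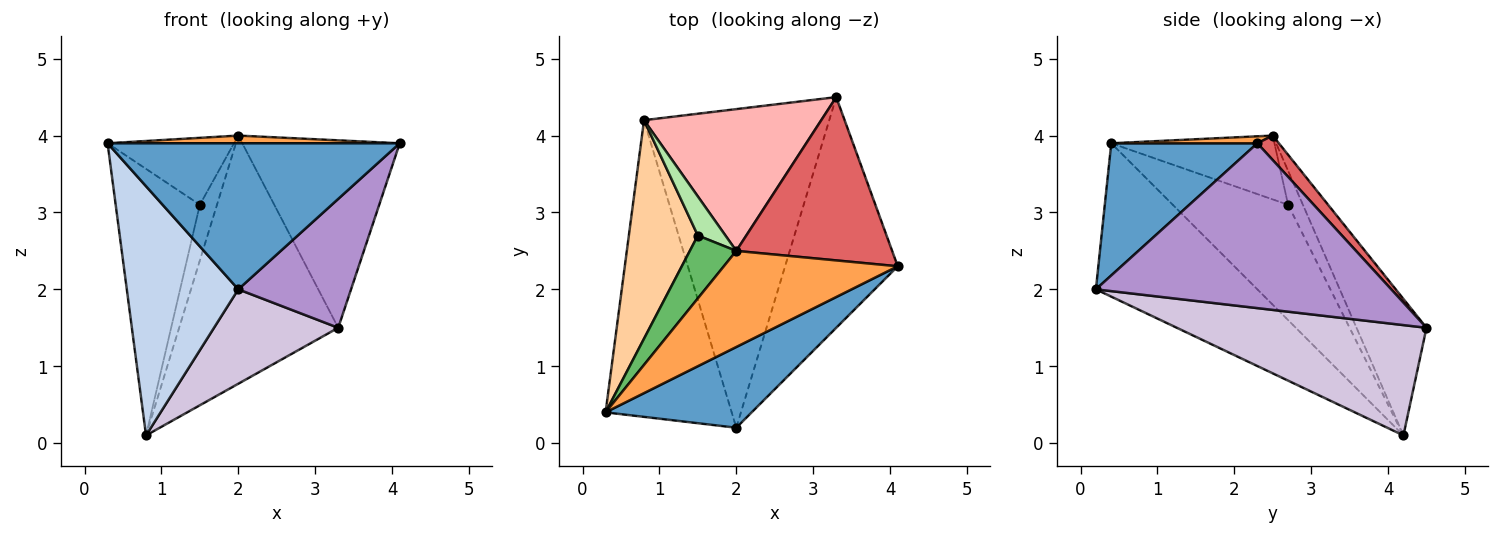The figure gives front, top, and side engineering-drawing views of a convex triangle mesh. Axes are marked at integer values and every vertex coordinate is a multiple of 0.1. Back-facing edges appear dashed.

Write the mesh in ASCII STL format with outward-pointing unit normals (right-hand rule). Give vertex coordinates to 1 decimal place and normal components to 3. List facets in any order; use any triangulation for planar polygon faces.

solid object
 facet normal 0.401 -0.802 0.443
  outer loop
   vertex 2.0 0.2 2.0
   vertex 4.1 2.3 3.9
   vertex 0.3 0.4 3.9
  endloop
 endfacet
 facet normal -0.682 -0.471 -0.560
  outer loop
   vertex 2.0 0.2 2.0
   vertex 0.3 0.4 3.9
   vertex 0.8 4.2 0.1
  endloop
 endfacet
 facet normal 0.040 -0.080 0.996
  outer loop
   vertex 2.0 2.5 4.0
   vertex 0.3 0.4 3.9
   vertex 4.1 2.3 3.9
  endloop
 endfacet
 facet normal -0.727 0.531 0.435
  outer loop
   vertex 1.5 2.7 3.1
   vertex 0.8 4.2 0.1
   vertex 0.3 0.4 3.9
  endloop
 endfacet
 facet normal -0.685 0.531 0.499
  outer loop
   vertex 1.5 2.7 3.1
   vertex 0.3 0.4 3.9
   vertex 2.0 2.5 4.0
  endloop
 endfacet
 facet normal -0.577 0.669 0.469
  outer loop
   vertex 1.5 2.7 3.1
   vertex 2.0 2.5 4.0
   vertex 0.8 4.2 0.1
  endloop
 endfacet
 facet normal 0.103 0.750 0.653
  outer loop
   vertex 3.3 4.5 1.5
   vertex 2.0 2.5 4.0
   vertex 4.1 2.3 3.9
  endloop
 endfacet
 facet normal -0.357 0.811 0.463
  outer loop
   vertex 3.3 4.5 1.5
   vertex 0.8 4.2 0.1
   vertex 2.0 2.5 4.0
  endloop
 endfacet
 facet normal 0.787 -0.301 -0.538
  outer loop
   vertex 3.3 4.5 1.5
   vertex 4.1 2.3 3.9
   vertex 2.0 0.2 2.0
  endloop
 endfacet
 facet normal 0.496 -0.247 -0.833
  outer loop
   vertex 3.3 4.5 1.5
   vertex 2.0 0.2 2.0
   vertex 0.8 4.2 0.1
  endloop
 endfacet
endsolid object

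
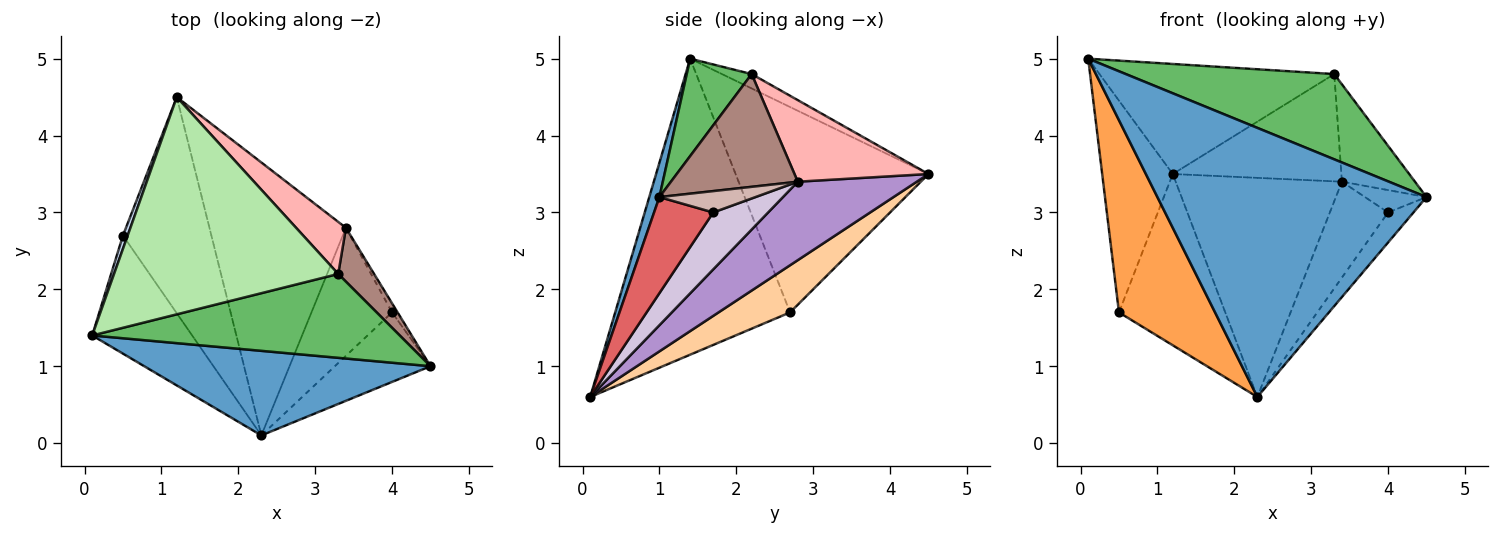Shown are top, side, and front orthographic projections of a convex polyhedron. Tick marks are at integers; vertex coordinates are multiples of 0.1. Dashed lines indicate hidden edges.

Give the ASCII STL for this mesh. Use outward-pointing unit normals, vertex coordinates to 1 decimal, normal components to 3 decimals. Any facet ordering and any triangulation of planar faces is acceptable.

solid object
 facet normal 0.036 -0.953 0.300
  outer loop
   vertex 2.3 0.1 0.6
   vertex 4.5 1.0 3.2
   vertex 0.1 1.4 5.0
  endloop
 endfacet
 facet normal -0.939 0.344 0.022
  outer loop
   vertex 0.5 2.7 1.7
   vertex 0.1 1.4 5.0
   vertex 1.2 4.5 3.5
  endloop
 endfacet
 facet normal -0.840 -0.462 -0.284
  outer loop
   vertex 0.5 2.7 1.7
   vertex 2.3 0.1 0.6
   vertex 0.1 1.4 5.0
  endloop
 endfacet
 facet normal 0.386 0.573 -0.723
  outer loop
   vertex 0.5 2.7 1.7
   vertex 1.2 4.5 3.5
   vertex 2.3 0.1 0.6
  endloop
 endfacet
 facet normal 0.217 -0.696 0.685
  outer loop
   vertex 3.3 2.2 4.8
   vertex 0.1 1.4 5.0
   vertex 4.5 1.0 3.2
  endloop
 endfacet
 facet normal -0.057 0.451 0.891
  outer loop
   vertex 3.3 2.2 4.8
   vertex 1.2 4.5 3.5
   vertex 0.1 1.4 5.0
  endloop
 endfacet
 facet normal 0.678 0.292 -0.675
  outer loop
   vertex 4.0 1.7 3.0
   vertex 4.5 1.0 3.2
   vertex 2.3 0.1 0.6
  endloop
 endfacet
 facet normal 0.582 0.732 0.355
  outer loop
   vertex 3.4 2.8 3.4
   vertex 1.2 4.5 3.5
   vertex 3.3 2.2 4.8
  endloop
 endfacet
 facet normal 0.409 0.571 -0.712
  outer loop
   vertex 3.4 2.8 3.4
   vertex 2.3 0.1 0.6
   vertex 1.2 4.5 3.5
  endloop
 endfacet
 facet normal 0.492 0.522 -0.697
  outer loop
   vertex 3.4 2.8 3.4
   vertex 4.0 1.7 3.0
   vertex 2.3 0.1 0.6
  endloop
 endfacet
 facet normal 0.835 0.481 0.266
  outer loop
   vertex 3.4 2.8 3.4
   vertex 3.3 2.2 4.8
   vertex 4.5 1.0 3.2
  endloop
 endfacet
 facet normal 0.823 0.527 -0.214
  outer loop
   vertex 3.4 2.8 3.4
   vertex 4.5 1.0 3.2
   vertex 4.0 1.7 3.0
  endloop
 endfacet
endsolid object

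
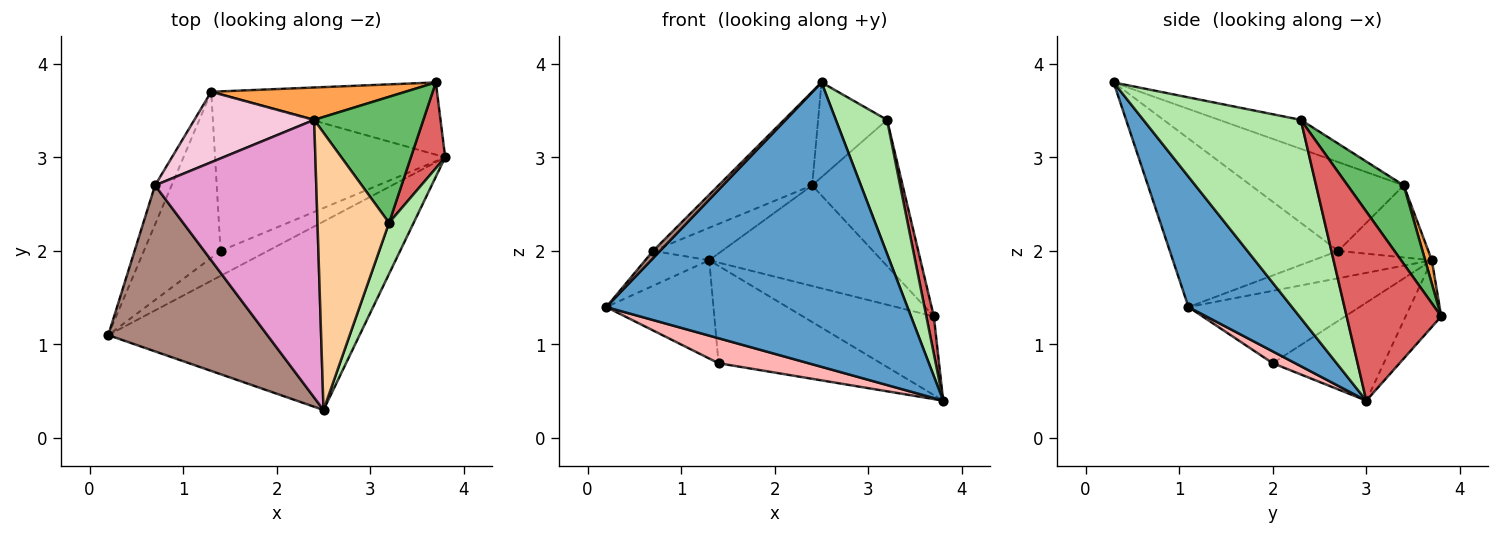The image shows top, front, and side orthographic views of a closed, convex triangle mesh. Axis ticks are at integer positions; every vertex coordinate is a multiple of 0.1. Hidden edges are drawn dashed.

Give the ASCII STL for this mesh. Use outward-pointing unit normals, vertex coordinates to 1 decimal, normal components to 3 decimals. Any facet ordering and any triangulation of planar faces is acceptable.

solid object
 facet normal 0.275 -0.801 -0.531
  outer loop
   vertex 2.5 0.3 3.8
   vertex 0.2 1.1 1.4
   vertex 3.8 3.0 0.4
  endloop
 endfacet
 facet normal -0.196 0.722 -0.664
  outer loop
   vertex 1.3 3.7 1.9
   vertex 3.7 3.8 1.3
   vertex 3.8 3.0 0.4
  endloop
 endfacet
 facet normal 0.037 0.951 0.306
  outer loop
   vertex 1.3 3.7 1.9
   vertex 2.4 3.4 2.7
   vertex 3.7 3.8 1.3
  endloop
 endfacet
 facet normal -0.358 0.302 0.884
  outer loop
   vertex 3.2 2.3 3.4
   vertex 2.4 3.4 2.7
   vertex 2.5 0.3 3.8
  endloop
 endfacet
 facet normal 0.425 0.685 0.591
  outer loop
   vertex 3.2 2.3 3.4
   vertex 3.7 3.8 1.3
   vertex 2.4 3.4 2.7
  endloop
 endfacet
 facet normal 0.944 -0.307 0.117
  outer loop
   vertex 3.2 2.3 3.4
   vertex 2.5 0.3 3.8
   vertex 3.8 3.0 0.4
  endloop
 endfacet
 facet normal 0.981 -0.078 0.178
  outer loop
   vertex 3.2 2.3 3.4
   vertex 3.8 3.0 0.4
   vertex 3.7 3.8 1.3
  endloop
 endfacet
 facet normal 0.174 -0.696 -0.696
  outer loop
   vertex 1.4 2.0 0.8
   vertex 3.8 3.0 0.4
   vertex 0.2 1.1 1.4
  endloop
 endfacet
 facet normal -0.630 0.395 -0.668
  outer loop
   vertex 1.4 2.0 0.8
   vertex 0.2 1.1 1.4
   vertex 1.3 3.7 1.9
  endloop
 endfacet
 facet normal -0.340 0.497 -0.799
  outer loop
   vertex 1.4 2.0 0.8
   vertex 1.3 3.7 1.9
   vertex 3.8 3.0 0.4
  endloop
 endfacet
 facet normal -0.727 -0.030 0.686
  outer loop
   vertex 0.7 2.7 2.0
   vertex 0.2 1.1 1.4
   vertex 2.5 0.3 3.8
  endloop
 endfacet
 facet normal -0.777 0.419 -0.470
  outer loop
   vertex 0.7 2.7 2.0
   vertex 1.3 3.7 1.9
   vertex 0.2 1.1 1.4
  endloop
 endfacet
 facet normal -0.463 0.283 0.840
  outer loop
   vertex 0.7 2.7 2.0
   vertex 2.5 0.3 3.8
   vertex 2.4 3.4 2.7
  endloop
 endfacet
 facet normal -0.479 0.367 0.797
  outer loop
   vertex 0.7 2.7 2.0
   vertex 2.4 3.4 2.7
   vertex 1.3 3.7 1.9
  endloop
 endfacet
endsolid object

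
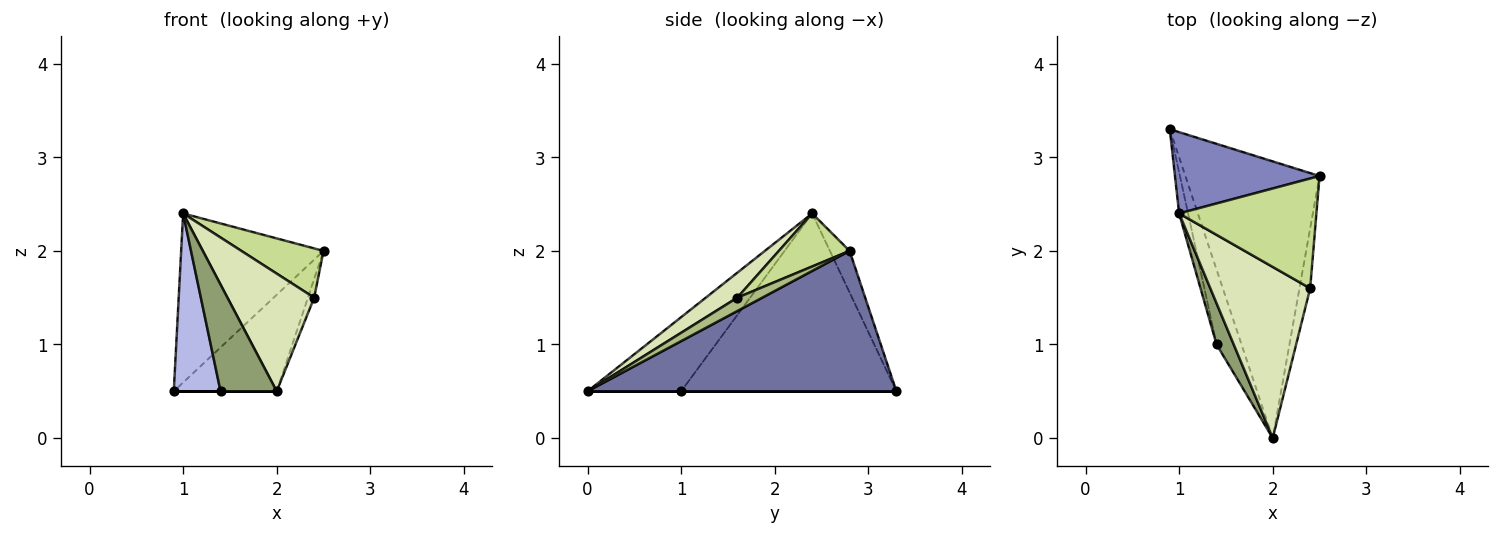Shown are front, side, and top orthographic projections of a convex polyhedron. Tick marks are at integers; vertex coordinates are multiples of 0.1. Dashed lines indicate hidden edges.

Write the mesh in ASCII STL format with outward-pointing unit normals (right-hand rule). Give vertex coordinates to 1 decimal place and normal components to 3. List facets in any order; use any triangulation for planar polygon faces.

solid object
 facet normal 0.703 0.234 -0.672
  outer loop
   vertex 2.0 0.0 0.5
   vertex 0.9 3.3 0.5
   vertex 2.5 2.8 2.0
  endloop
 endfacet
 facet normal -0.124 0.894 0.430
  outer loop
   vertex 1.0 2.4 2.4
   vertex 2.5 2.8 2.0
   vertex 0.9 3.3 0.5
  endloop
 endfacet
 facet normal 0.000 0.000 -1.000
  outer loop
   vertex 1.4 1.0 0.5
   vertex 0.9 3.3 0.5
   vertex 2.0 0.0 0.5
  endloop
 endfacet
 facet normal -0.976 -0.212 -0.049
  outer loop
   vertex 1.4 1.0 0.5
   vertex 1.0 2.4 2.4
   vertex 0.9 3.3 0.5
  endloop
 endfacet
 facet normal -0.841 -0.505 0.195
  outer loop
   vertex 1.4 1.0 0.5
   vertex 2.0 0.0 0.5
   vertex 1.0 2.4 2.4
  endloop
 endfacet
 facet normal 0.766 0.192 -0.613
  outer loop
   vertex 2.4 1.6 1.5
   vertex 2.0 0.0 0.5
   vertex 2.5 2.8 2.0
  endloop
 endfacet
 facet normal 0.332 -0.386 0.860
  outer loop
   vertex 2.4 1.6 1.5
   vertex 2.5 2.8 2.0
   vertex 1.0 2.4 2.4
  endloop
 endfacet
 facet normal 0.202 -0.555 0.807
  outer loop
   vertex 2.4 1.6 1.5
   vertex 1.0 2.4 2.4
   vertex 2.0 0.0 0.5
  endloop
 endfacet
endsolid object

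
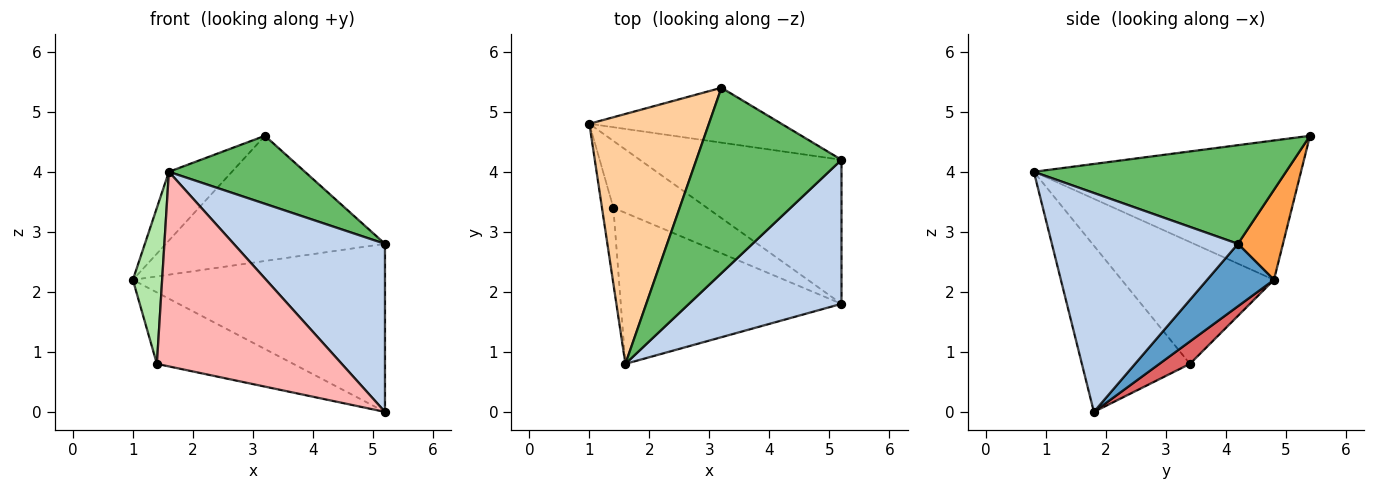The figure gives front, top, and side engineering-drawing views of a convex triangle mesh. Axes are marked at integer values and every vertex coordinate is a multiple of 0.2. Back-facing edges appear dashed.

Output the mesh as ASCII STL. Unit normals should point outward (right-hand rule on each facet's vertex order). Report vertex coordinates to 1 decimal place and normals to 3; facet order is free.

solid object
 facet normal 0.197 0.744 -0.638
  outer loop
   vertex 5.2 1.8 0.0
   vertex 1.0 4.8 2.2
   vertex 5.2 4.2 2.8
  endloop
 endfacet
 facet normal 0.683 -0.555 0.476
  outer loop
   vertex 5.2 1.8 0.0
   vertex 5.2 4.2 2.8
   vertex 1.6 0.8 4.0
  endloop
 endfacet
 facet normal 0.185 0.900 -0.395
  outer loop
   vertex 3.2 5.4 4.6
   vertex 5.2 4.2 2.8
   vertex 1.0 4.8 2.2
  endloop
 endfacet
 facet normal -0.747 0.176 0.641
  outer loop
   vertex 3.2 5.4 4.6
   vertex 1.0 4.8 2.2
   vertex 1.6 0.8 4.0
  endloop
 endfacet
 facet normal 0.538 -0.290 0.791
  outer loop
   vertex 3.2 5.4 4.6
   vertex 1.6 0.8 4.0
   vertex 5.2 4.2 2.8
  endloop
 endfacet
 facet normal -0.978 -0.188 -0.092
  outer loop
   vertex 1.4 3.4 0.8
   vertex 1.6 0.8 4.0
   vertex 1.0 4.8 2.2
  endloop
 endfacet
 facet normal 0.161 0.721 -0.674
  outer loop
   vertex 1.4 3.4 0.8
   vertex 1.0 4.8 2.2
   vertex 5.2 1.8 0.0
  endloop
 endfacet
 facet normal -0.419 -0.717 -0.557
  outer loop
   vertex 1.4 3.4 0.8
   vertex 5.2 1.8 0.0
   vertex 1.6 0.8 4.0
  endloop
 endfacet
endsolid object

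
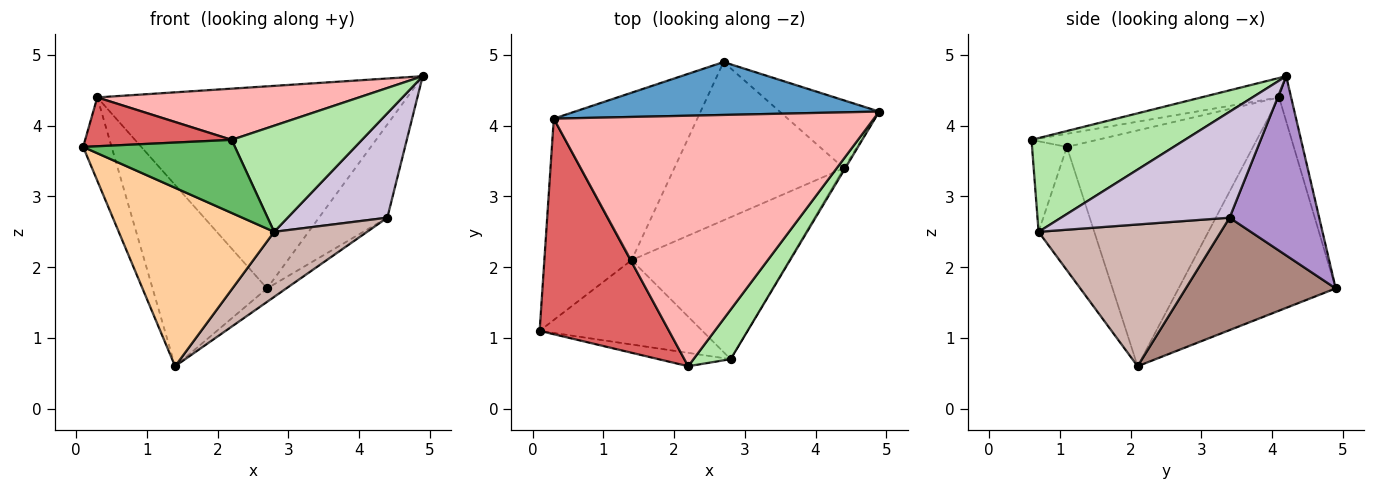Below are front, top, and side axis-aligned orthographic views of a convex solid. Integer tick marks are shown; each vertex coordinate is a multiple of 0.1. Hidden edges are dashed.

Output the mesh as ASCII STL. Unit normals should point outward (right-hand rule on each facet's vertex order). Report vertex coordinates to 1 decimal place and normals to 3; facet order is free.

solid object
 facet normal -0.038 0.967 0.253
  outer loop
   vertex 0.3 4.1 4.4
   vertex 4.9 4.2 4.7
   vertex 2.7 4.9 1.7
  endloop
 endfacet
 facet normal -0.928 0.142 -0.343
  outer loop
   vertex 0.3 4.1 4.4
   vertex 1.4 2.1 0.6
   vertex 0.1 1.1 3.7
  endloop
 endfacet
 facet normal -0.710 0.517 -0.478
  outer loop
   vertex 0.3 4.1 4.4
   vertex 2.7 4.9 1.7
   vertex 1.4 2.1 0.6
  endloop
 endfacet
 facet normal -0.308 -0.860 -0.407
  outer loop
   vertex 2.8 0.7 2.5
   vertex 0.1 1.1 3.7
   vertex 1.4 2.1 0.6
  endloop
 endfacet
 facet normal -0.220 -0.960 -0.175
  outer loop
   vertex 2.2 0.6 3.8
   vertex 0.1 1.1 3.7
   vertex 2.8 0.7 2.5
  endloop
 endfacet
 facet normal 0.730 -0.620 0.289
  outer loop
   vertex 2.2 0.6 3.8
   vertex 2.8 0.7 2.5
   vertex 4.9 4.2 4.7
  endloop
 endfacet
 facet normal -0.099 -0.220 0.971
  outer loop
   vertex 2.2 0.6 3.8
   vertex 0.3 4.1 4.4
   vertex 0.1 1.1 3.7
  endloop
 endfacet
 facet normal -0.059 -0.200 0.978
  outer loop
   vertex 2.2 0.6 3.8
   vertex 4.9 4.2 4.7
   vertex 0.3 4.1 4.4
  endloop
 endfacet
 facet normal 0.727 0.555 -0.404
  outer loop
   vertex 4.4 3.4 2.7
   vertex 2.7 4.9 1.7
   vertex 4.9 4.2 4.7
  endloop
 endfacet
 facet normal 0.861 -0.509 -0.011
  outer loop
   vertex 4.4 3.4 2.7
   vertex 4.9 4.2 4.7
   vertex 2.8 0.7 2.5
  endloop
 endfacet
 facet normal 0.551 0.071 -0.831
  outer loop
   vertex 4.4 3.4 2.7
   vertex 1.4 2.1 0.6
   vertex 2.7 4.9 1.7
  endloop
 endfacet
 facet normal 0.633 -0.323 -0.704
  outer loop
   vertex 4.4 3.4 2.7
   vertex 2.8 0.7 2.5
   vertex 1.4 2.1 0.6
  endloop
 endfacet
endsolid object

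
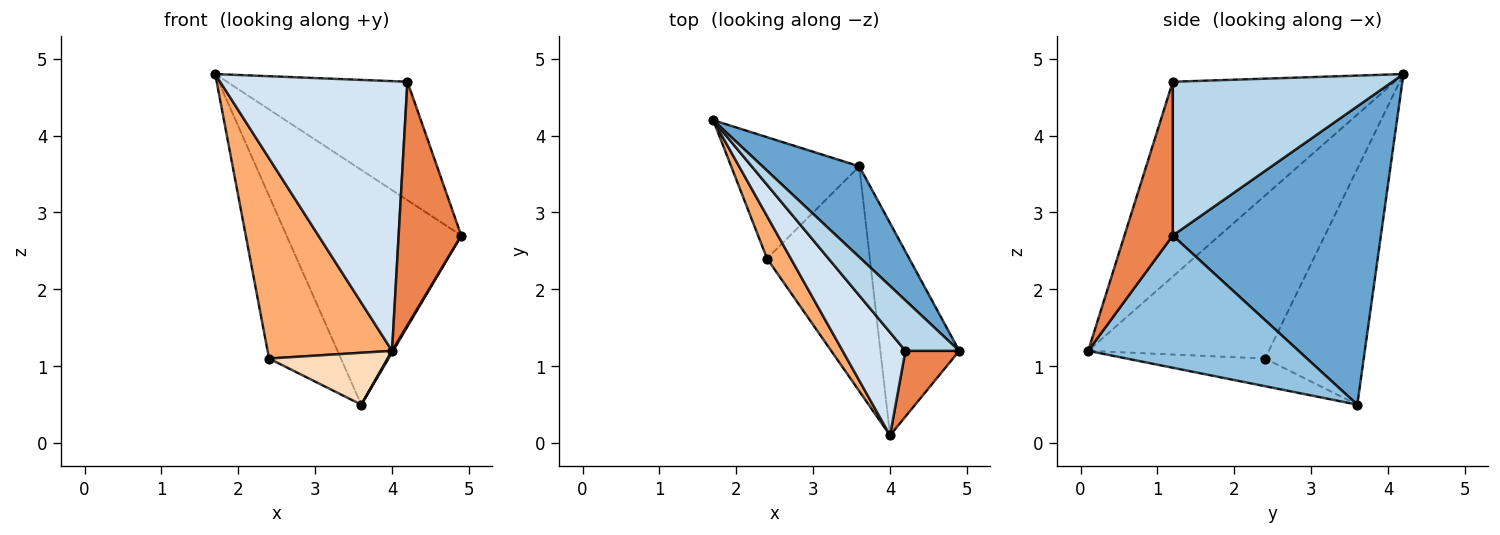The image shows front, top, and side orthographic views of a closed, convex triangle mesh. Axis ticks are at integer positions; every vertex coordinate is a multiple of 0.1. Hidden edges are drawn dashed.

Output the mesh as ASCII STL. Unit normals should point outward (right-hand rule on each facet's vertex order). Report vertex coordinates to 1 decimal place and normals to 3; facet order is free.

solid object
 facet normal 0.743 0.624 0.241
  outer loop
   vertex 3.6 3.6 0.5
   vertex 1.7 4.2 4.8
   vertex 4.9 1.2 2.7
  endloop
 endfacet
 facet normal 0.859 -0.004 -0.512
  outer loop
   vertex 3.6 3.6 0.5
   vertex 4.9 1.2 2.7
   vertex 4.0 0.1 1.2
  endloop
 endfacet
 facet normal 0.746 0.613 0.261
  outer loop
   vertex 4.2 1.2 4.7
   vertex 4.9 1.2 2.7
   vertex 1.7 4.2 4.8
  endloop
 endfacet
 facet normal -0.742 -0.626 0.239
  outer loop
   vertex 4.2 1.2 4.7
   vertex 1.7 4.2 4.8
   vertex 4.0 0.1 1.2
  endloop
 endfacet
 facet normal 0.598 -0.774 0.209
  outer loop
   vertex 4.2 1.2 4.7
   vertex 4.0 0.1 1.2
   vertex 4.9 1.2 2.7
  endloop
 endfacet
 facet normal -0.817 -0.563 0.119
  outer loop
   vertex 2.4 2.4 1.1
   vertex 4.0 0.1 1.2
   vertex 1.7 4.2 4.8
  endloop
 endfacet
 facet normal -0.740 0.539 -0.402
  outer loop
   vertex 2.4 2.4 1.1
   vertex 1.7 4.2 4.8
   vertex 3.6 3.6 0.5
  endloop
 endfacet
 facet normal -0.254 -0.217 -0.942
  outer loop
   vertex 2.4 2.4 1.1
   vertex 3.6 3.6 0.5
   vertex 4.0 0.1 1.2
  endloop
 endfacet
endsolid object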